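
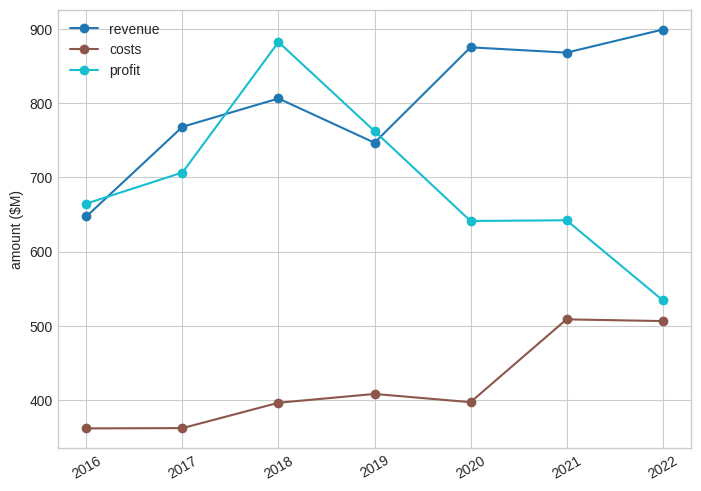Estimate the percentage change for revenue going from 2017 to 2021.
≈ +13.3%

2017 ≈ 750, 2021 ≈ 850; (850 − 750) / 750 ≈ +13.3%.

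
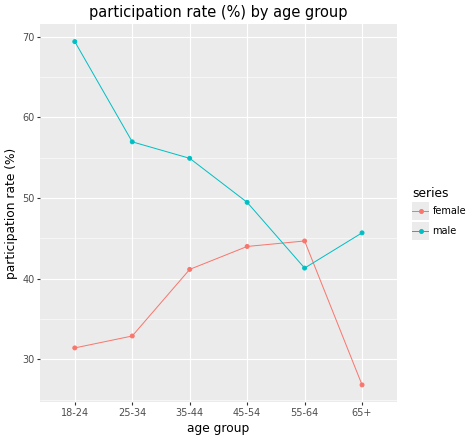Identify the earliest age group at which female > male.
55-64

45-54: female ≈ 45 vs male ≈ 50 (not yet); 55-64: female ≈ 45 vs male ≈ 40 (first crossover).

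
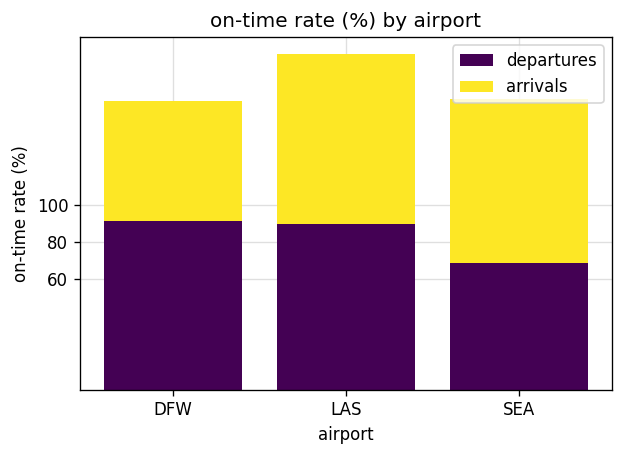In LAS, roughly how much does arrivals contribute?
≈ 100

arrivals top ≈ 180, bottom ≈ 80; segment ≈ 100.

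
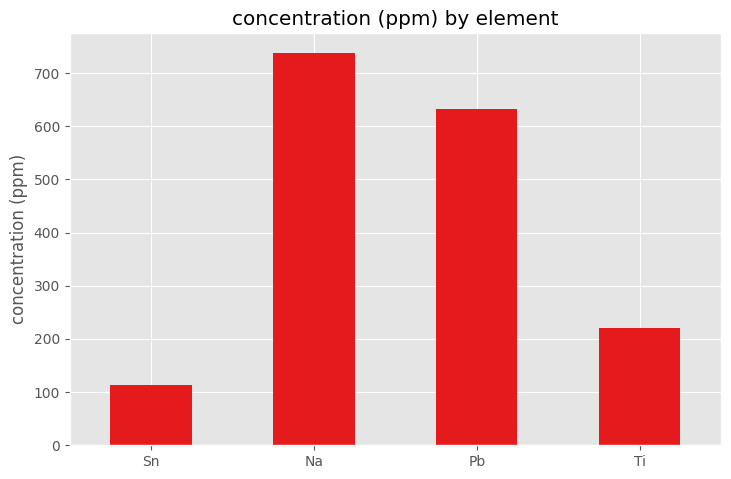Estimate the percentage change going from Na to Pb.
Na ≈ 700, Pb ≈ 600; (600 − 700) / 700 ≈ -14.3%.

≈ -14.3%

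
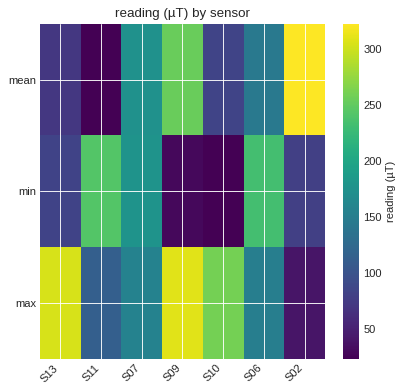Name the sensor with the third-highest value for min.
S07

Top 4 for min: S11 ≈ 250, S06 ≈ 225, S07 ≈ 175, S13 ≈ 75.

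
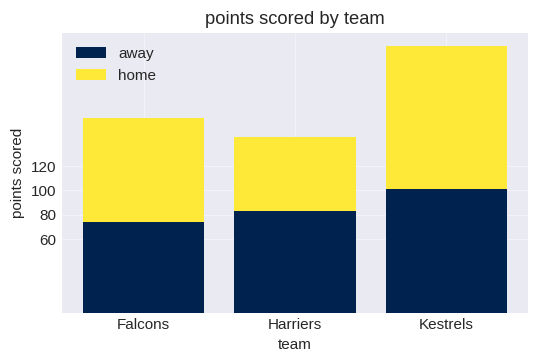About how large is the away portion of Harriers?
≈ 80

away top ≈ 80, bottom ≈ 0; segment ≈ 80.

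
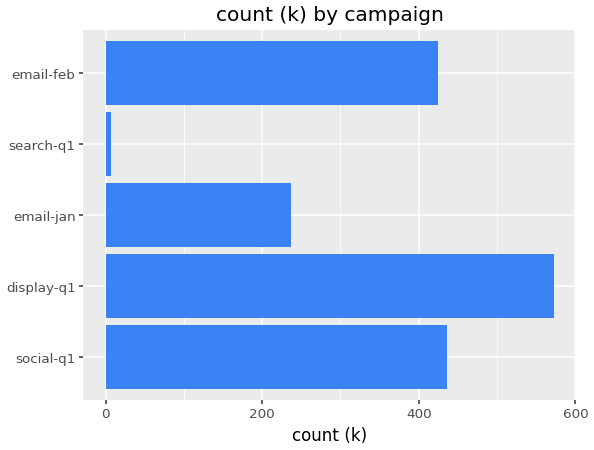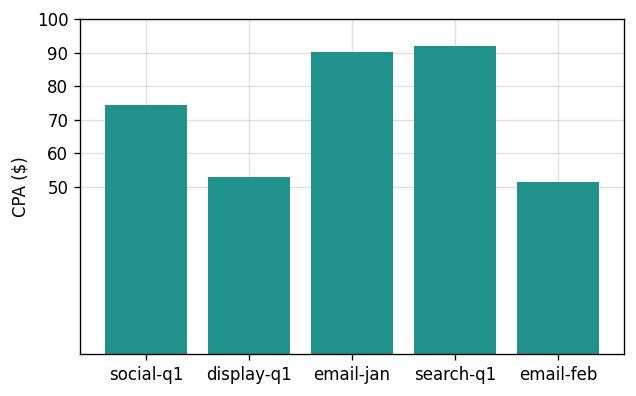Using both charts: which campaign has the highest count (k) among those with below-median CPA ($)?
Chart 2 median CPA ($) ≈ 70; below-median campaigns: display-q1, email-feb. Among those, display-q1 has the highest count (k) (≈ 600).

display-q1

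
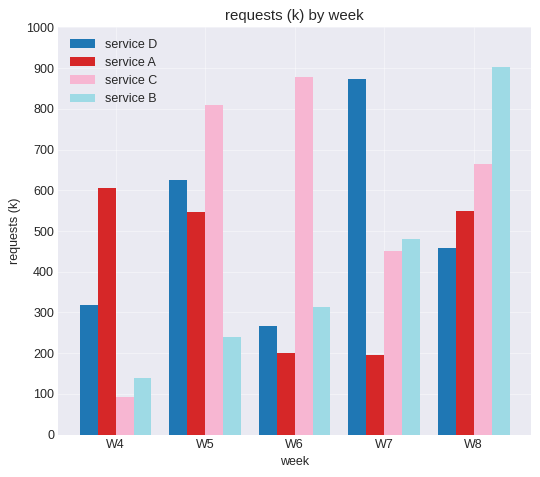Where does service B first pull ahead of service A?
W5: service B ≈ 200 vs service A ≈ 500 (not yet); W6: service B ≈ 300 vs service A ≈ 200 (first crossover).

W6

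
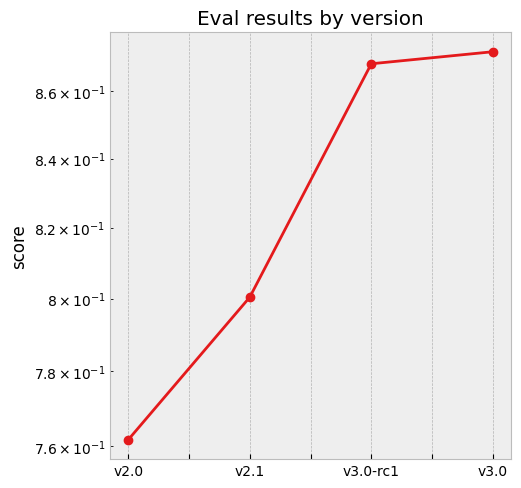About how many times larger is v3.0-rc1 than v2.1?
v3.0-rc1 ≈ 0.87, v2.1 ≈ 0.80; 0.87/0.80 ≈ 1.09.

≈ 1.09×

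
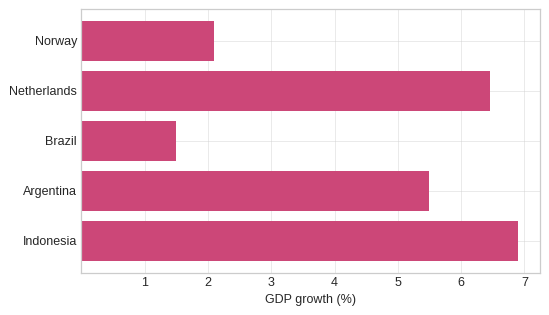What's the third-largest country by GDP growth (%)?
Top 4: Indonesia ≈ 7, Netherlands ≈ 6, Argentina ≈ 5, Norway ≈ 2.

Argentina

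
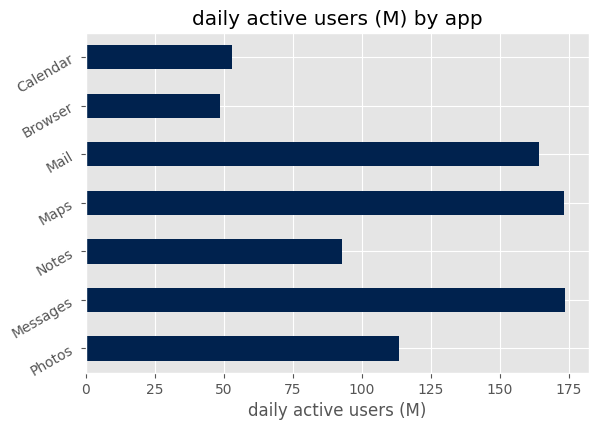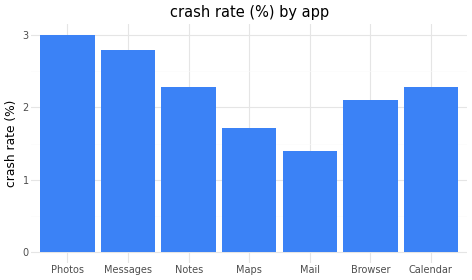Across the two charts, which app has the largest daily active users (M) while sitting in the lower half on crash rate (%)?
Maps

Chart 2 median crash rate (%) ≈ 2.5; below-median apps: Maps, Mail, Browser. Among those, Maps has the highest daily active users (M) (≈ 180).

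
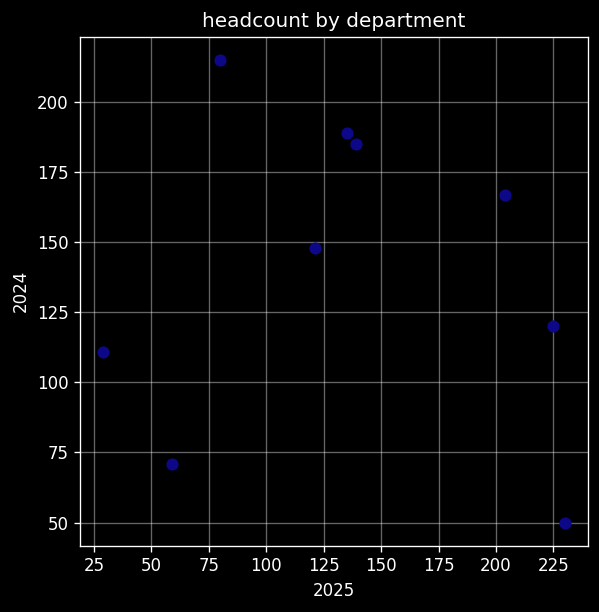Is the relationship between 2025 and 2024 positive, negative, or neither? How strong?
no clear correlation

Points are roughly uncorrelated; weak (|r| ≈ 0.1).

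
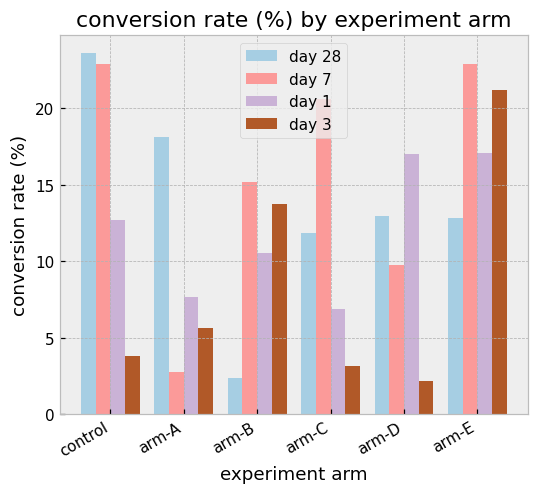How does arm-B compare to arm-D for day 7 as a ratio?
≈ 1.6×

arm-B ≈ 16, arm-D ≈ 10; 16/10 ≈ 1.6.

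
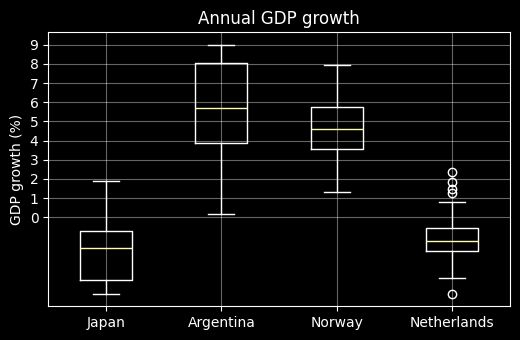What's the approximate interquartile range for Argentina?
Q3 ≈ 8, Q1 ≈ 4; IQR ≈ 4.

≈ 4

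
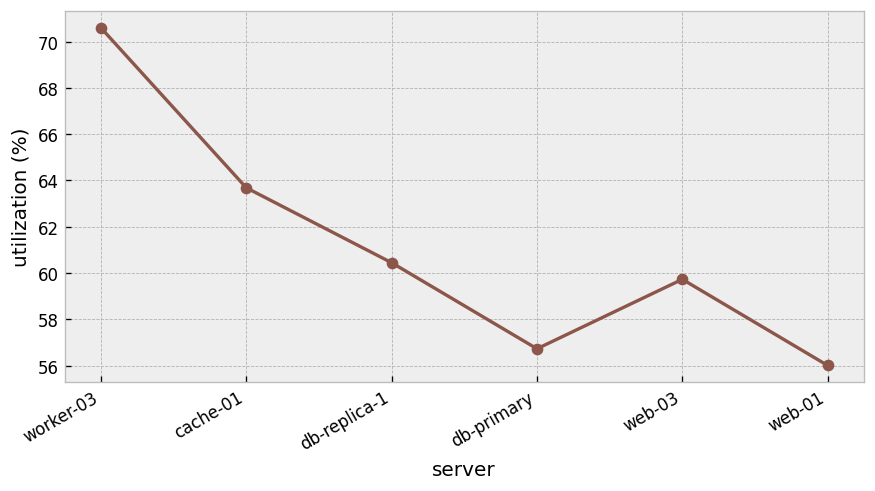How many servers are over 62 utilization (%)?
Above 62: worker-03, cache-01.

2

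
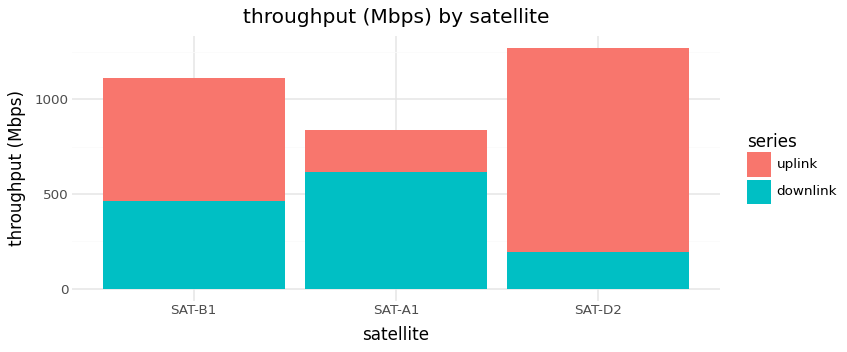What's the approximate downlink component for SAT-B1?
downlink top ≈ 400, bottom ≈ 0; segment ≈ 400.

≈ 400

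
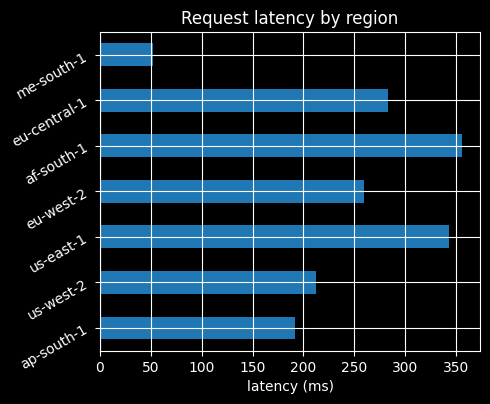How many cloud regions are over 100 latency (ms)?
Above 100: ap-south-1, us-west-2, us-east-1, eu-west-2, af-south-1, eu-central-1.

6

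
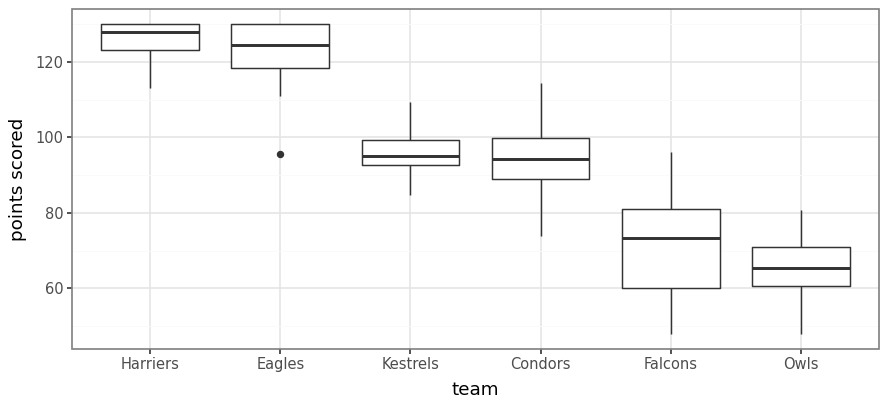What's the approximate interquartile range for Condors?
Q3 ≈ 100, Q1 ≈ 90; IQR ≈ 10.

≈ 10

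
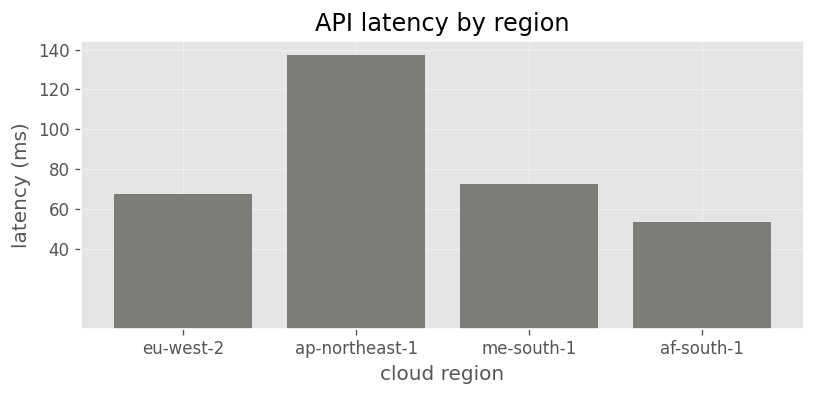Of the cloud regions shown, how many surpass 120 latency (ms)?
Above 120: ap-northeast-1.

1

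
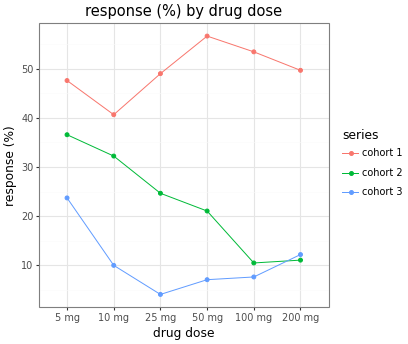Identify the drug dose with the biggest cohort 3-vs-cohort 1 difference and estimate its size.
50 mg: cohort 3 ≈ 5, cohort 1 ≈ 55 → gap ≈ 50. Next-largest (100 mg) is only ≈ 45.

50 mg, ≈ 50 %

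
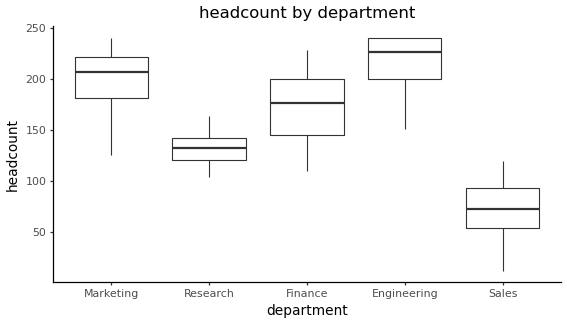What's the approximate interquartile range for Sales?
≈ 40

Q3 ≈ 100, Q1 ≈ 60; IQR ≈ 40.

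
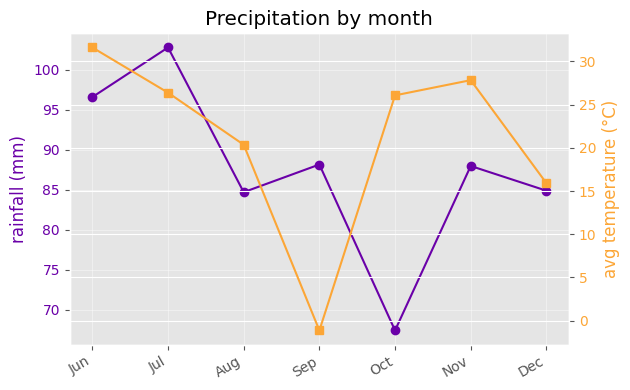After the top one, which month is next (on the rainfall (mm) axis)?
Top 3 (on the rainfall (mm) axis): Jul ≈ 105, Jun ≈ 95, Sep ≈ 90.

Jun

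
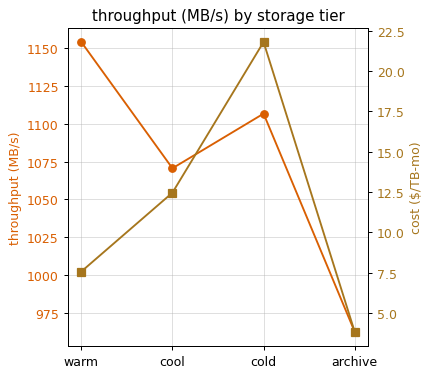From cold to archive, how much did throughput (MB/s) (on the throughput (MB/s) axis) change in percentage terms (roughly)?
cold ≈ 1100, archive ≈ 960; (960 − 1100) / 1100 ≈ -12.7%.

≈ -12.7%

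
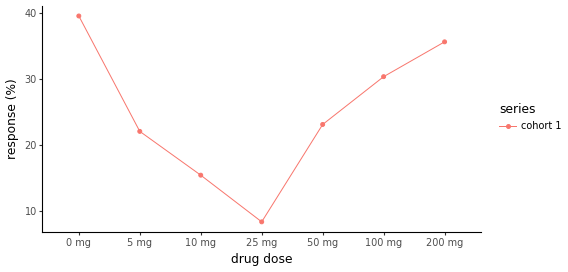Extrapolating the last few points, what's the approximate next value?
≈ 40

Last three: 25, 30, 35 → slope ≈ 5/step → next ≈ 40.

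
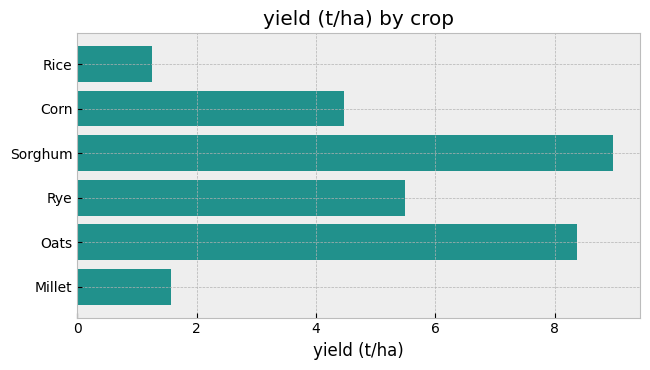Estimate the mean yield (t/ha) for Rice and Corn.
≈ 2

(1 + 4) / 2 ≈ 2.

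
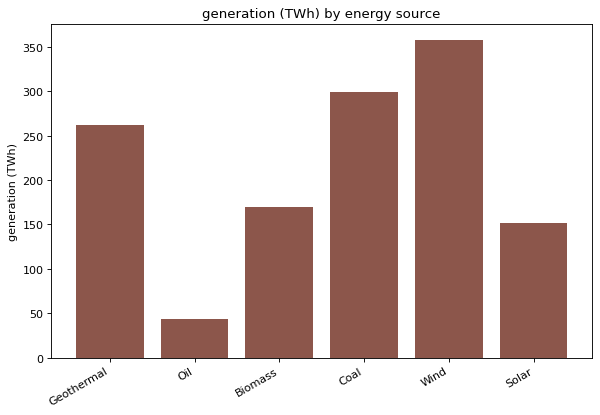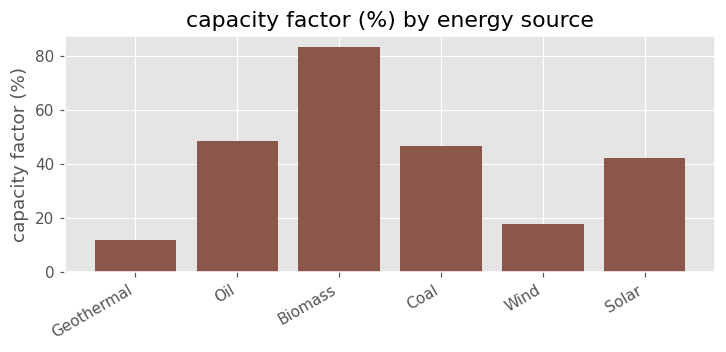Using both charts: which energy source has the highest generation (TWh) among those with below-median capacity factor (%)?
Chart 2 median capacity factor (%) ≈ 40; below-median energy sources: Geothermal, Wind, Solar. Among those, Wind has the highest generation (TWh) (≈ 350).

Wind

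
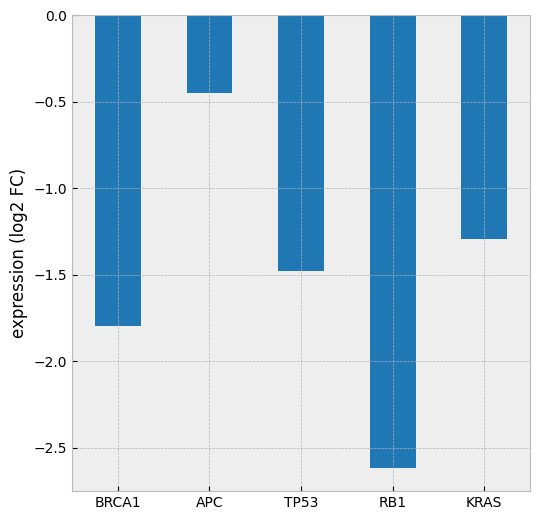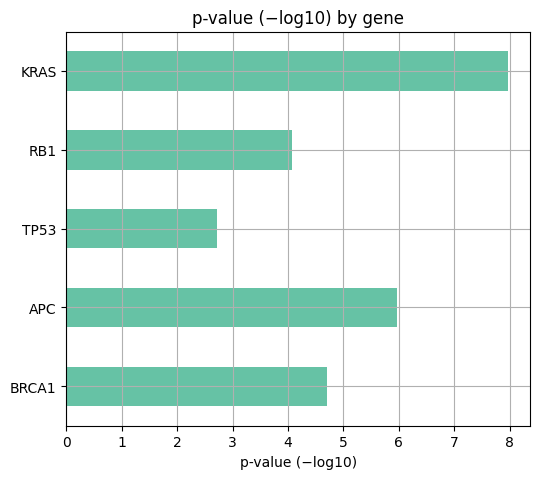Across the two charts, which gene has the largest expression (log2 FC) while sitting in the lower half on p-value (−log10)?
Chart 2 median p-value (−log10) ≈ 5; below-median genes: TP53, RB1. Among those, TP53 has the highest expression (log2 FC) (≈ -1).

TP53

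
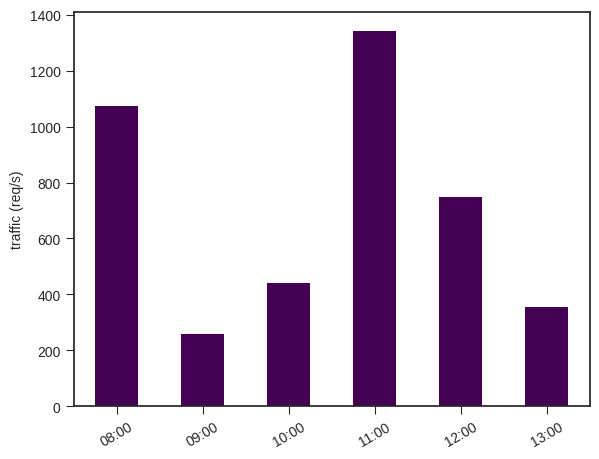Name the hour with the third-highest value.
Top 4: 11:00 ≈ 1400, 08:00 ≈ 1000, 12:00 ≈ 800, 10:00 ≈ 400.

12:00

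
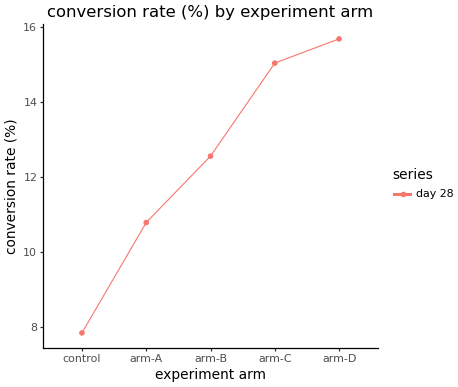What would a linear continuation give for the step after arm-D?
≈ 17.5

Last three: 13, 15, 16 → slope ≈ 1.5/step → next ≈ 17.5.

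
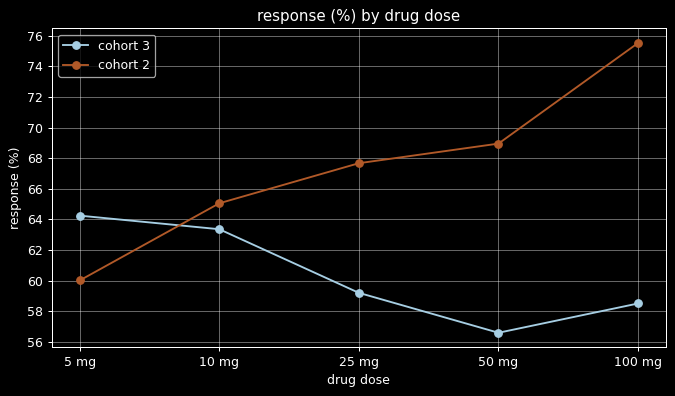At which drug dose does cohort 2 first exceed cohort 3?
5 mg: cohort 2 ≈ 60 vs cohort 3 ≈ 64 (not yet); 10 mg: cohort 2 ≈ 66 vs cohort 3 ≈ 64 (first crossover).

10 mg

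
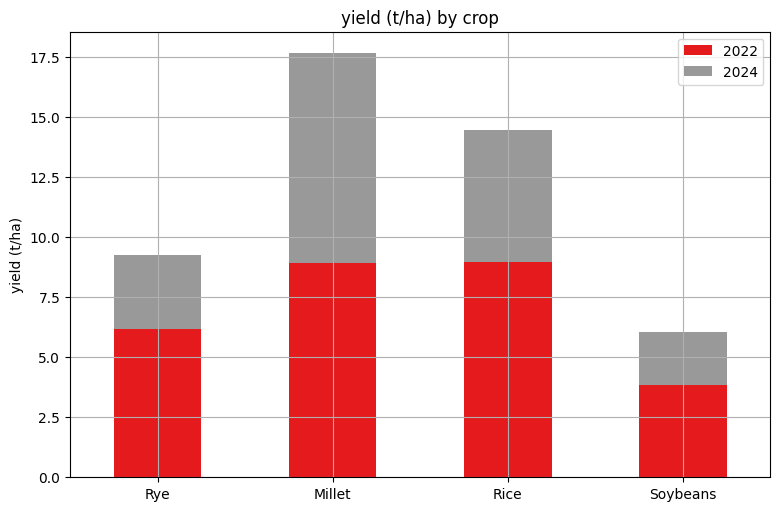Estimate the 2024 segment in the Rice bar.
≈ 6

2024 top ≈ 14, bottom ≈ 8; segment ≈ 6.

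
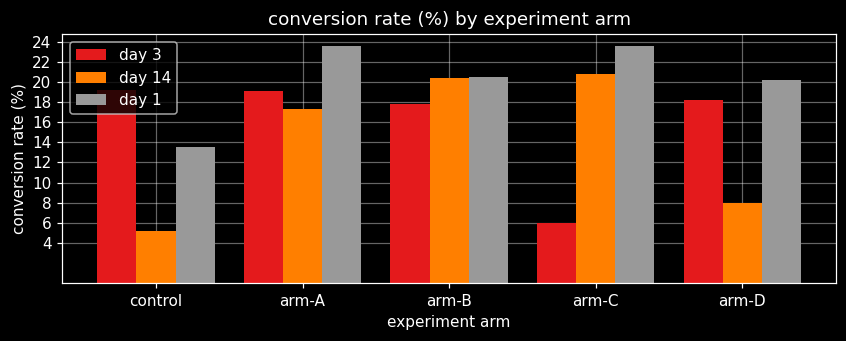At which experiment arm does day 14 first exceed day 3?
arm-B

arm-A: day 14 ≈ 18 vs day 3 ≈ 20 (not yet); arm-B: day 14 ≈ 20 vs day 3 ≈ 18 (first crossover).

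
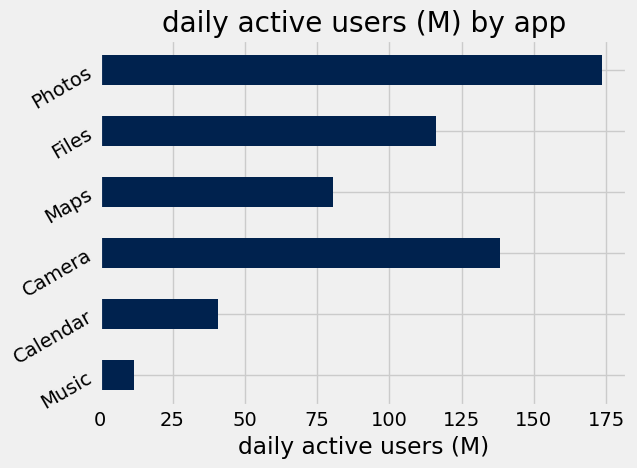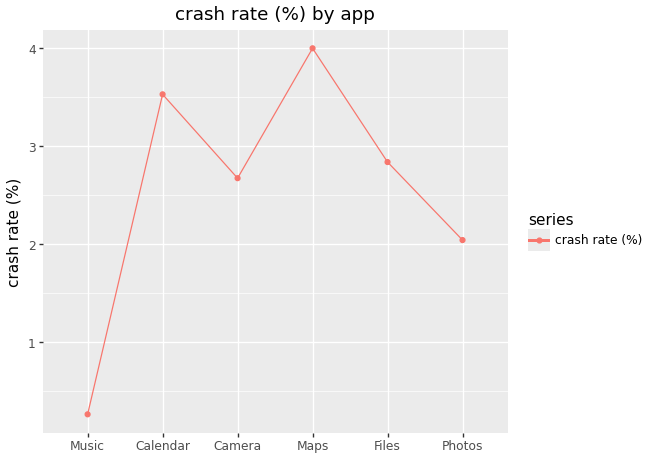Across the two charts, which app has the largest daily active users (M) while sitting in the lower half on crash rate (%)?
Photos

Chart 2 median crash rate (%) ≈ 3; below-median apps: Music, Camera, Photos. Among those, Photos has the highest daily active users (M) (≈ 180).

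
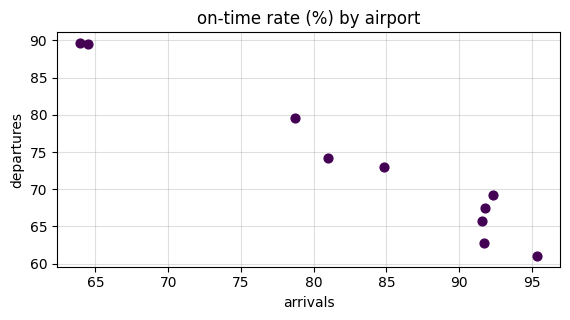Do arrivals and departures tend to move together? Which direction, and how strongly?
negative, strong

Points are negatively correlated; strong (|r| ≈ 1.0).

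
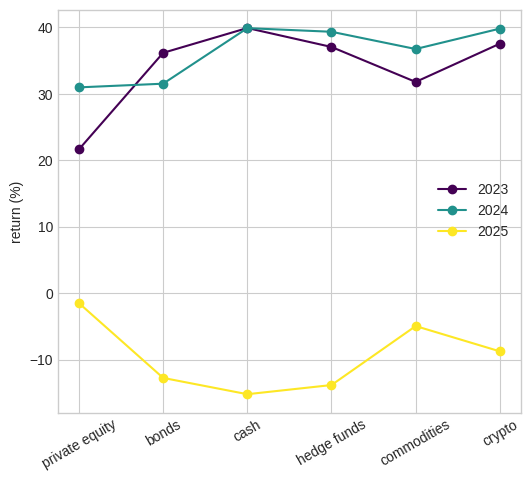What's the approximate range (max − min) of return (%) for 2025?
≈ 15

Max private equity ≈ 0, min cash ≈ -15; range ≈ 15.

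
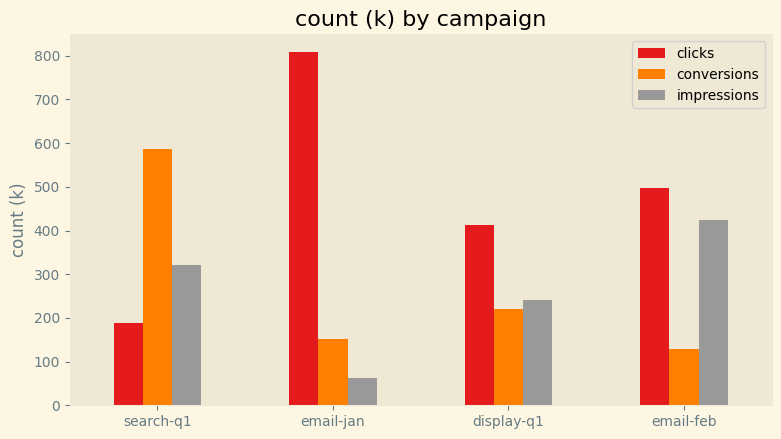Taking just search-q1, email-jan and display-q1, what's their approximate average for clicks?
≈ 467

(200 + 800 + 400) / 3 ≈ 467.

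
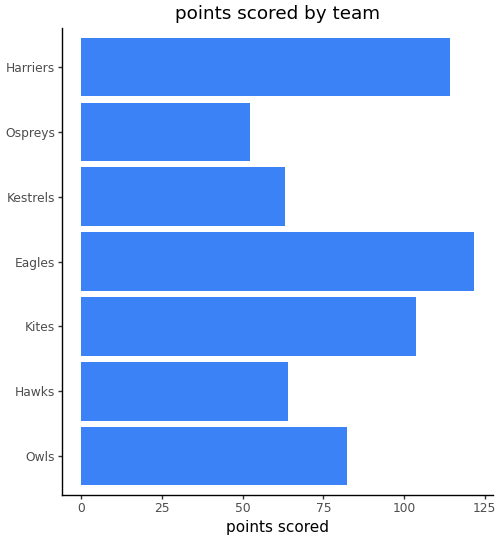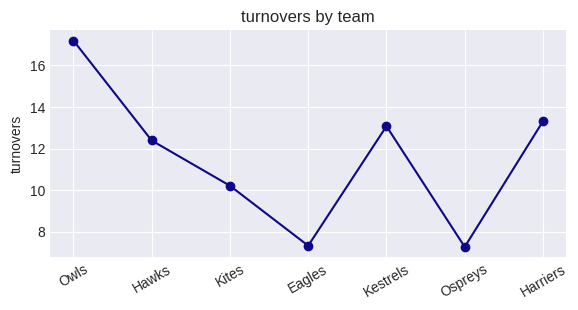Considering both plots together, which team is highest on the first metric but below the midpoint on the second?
Eagles

Chart 2 median turnovers ≈ 12; below-median teams: Kites, Eagles, Ospreys. Among those, Eagles has the highest points scored (≈ 120).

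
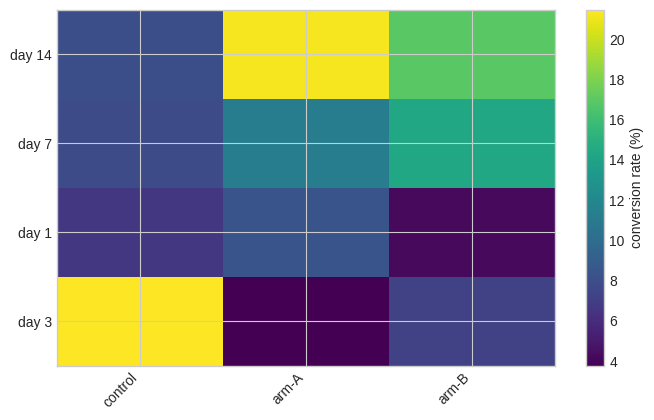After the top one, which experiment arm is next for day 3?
Top 3 for day 3: control ≈ 22, arm-B ≈ 8, arm-A ≈ 4.

arm-B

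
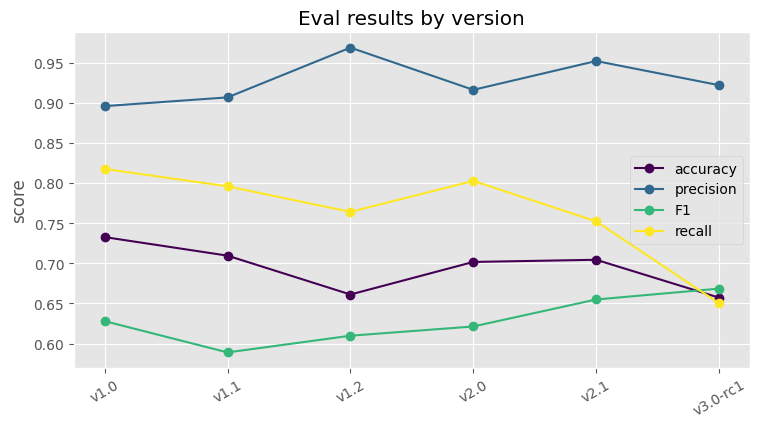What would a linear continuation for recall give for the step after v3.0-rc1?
≈ 0.575

Last three: 0.80, 0.75, 0.65 → slope ≈ -0.075/step → next ≈ 0.575.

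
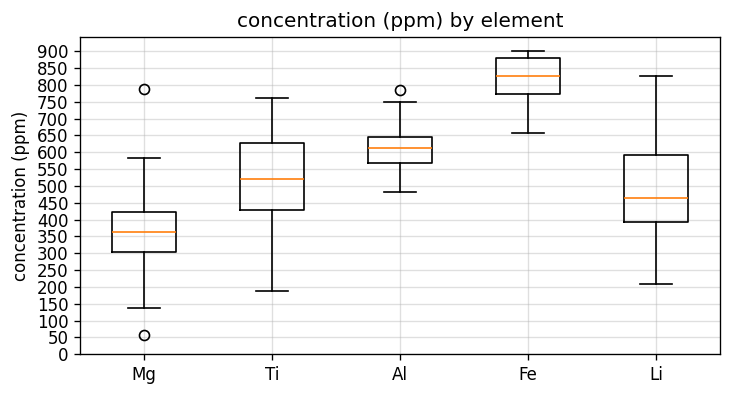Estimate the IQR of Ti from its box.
Q3 ≈ 650, Q1 ≈ 450; IQR ≈ 200.

≈ 200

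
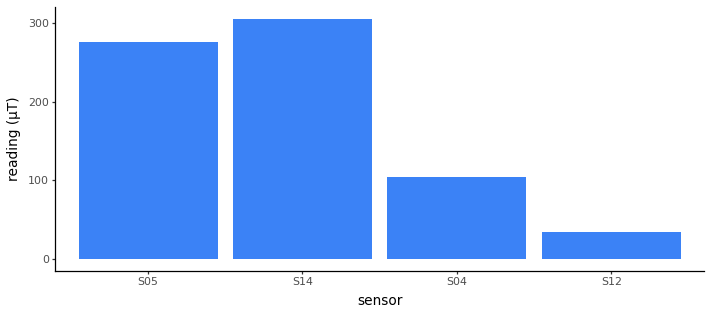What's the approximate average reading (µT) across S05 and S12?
≈ 175

(300 + 50) / 2 ≈ 175.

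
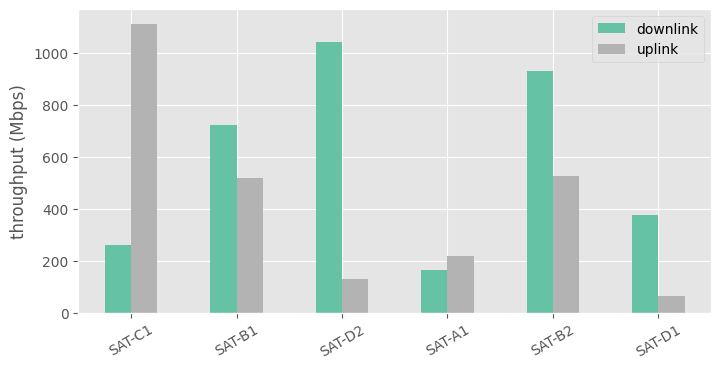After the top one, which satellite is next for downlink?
Top 3 for downlink: SAT-D2 ≈ 1000, SAT-B2 ≈ 900, SAT-B1 ≈ 700.

SAT-B2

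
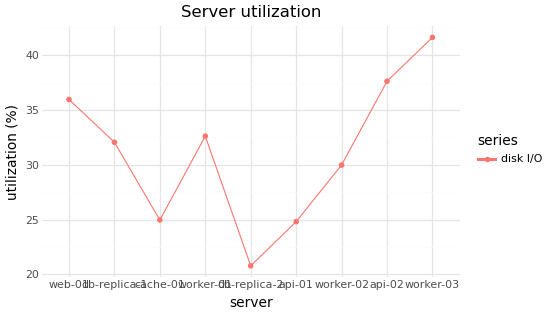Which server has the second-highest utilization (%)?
Top 3: worker-03 ≈ 42, api-02 ≈ 38, web-01 ≈ 36.

api-02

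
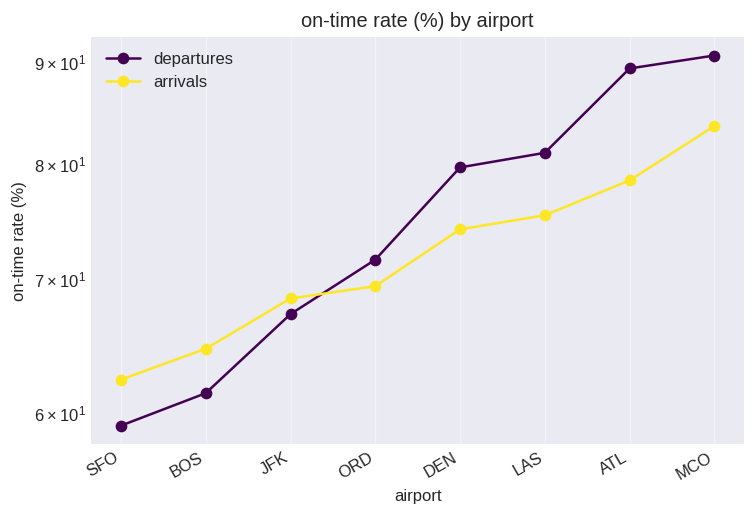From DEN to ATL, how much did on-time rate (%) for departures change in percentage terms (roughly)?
≈ +12.5%

DEN ≈ 80, ATL ≈ 90; (90 − 80) / 80 ≈ +12.5%.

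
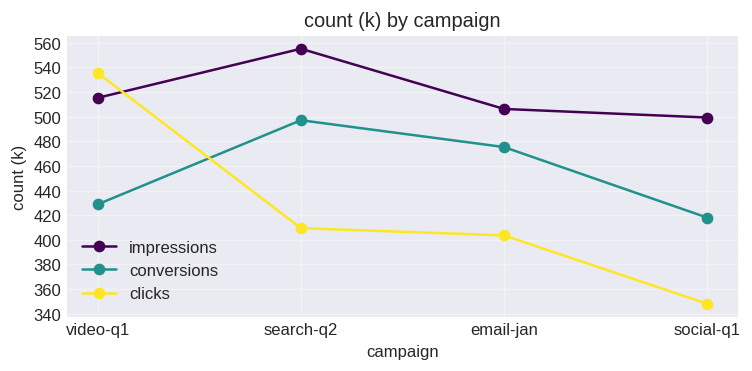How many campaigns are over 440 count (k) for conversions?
2

Above 440: search-q2, email-jan.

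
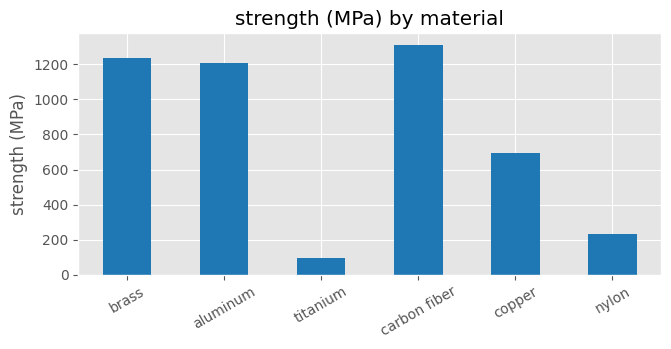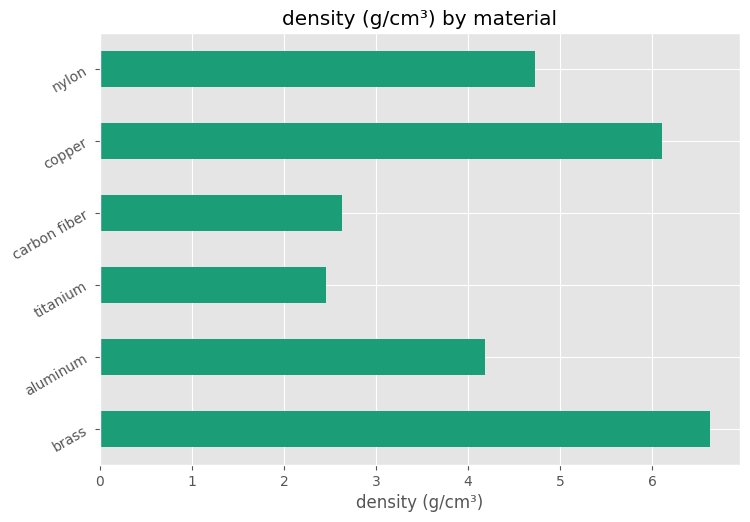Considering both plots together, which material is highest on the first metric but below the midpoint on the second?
carbon fiber

Chart 2 median density (g/cm³) ≈ 4; below-median materials: aluminum, titanium, carbon fiber. Among those, carbon fiber has the highest strength (MPa) (≈ 1400).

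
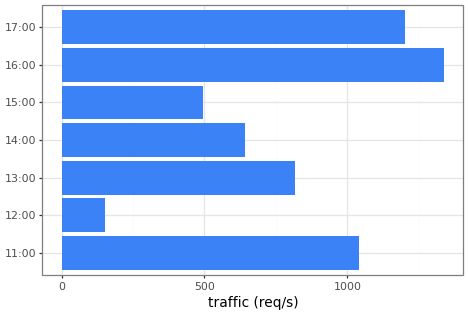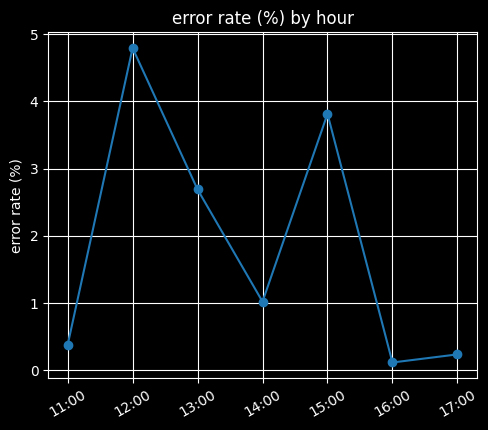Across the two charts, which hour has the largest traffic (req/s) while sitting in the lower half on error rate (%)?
Chart 2 median error rate (%) ≈ 1; below-median hours: 11:00, 16:00, 17:00. Among those, 16:00 has the highest traffic (req/s) (≈ 1400).

16:00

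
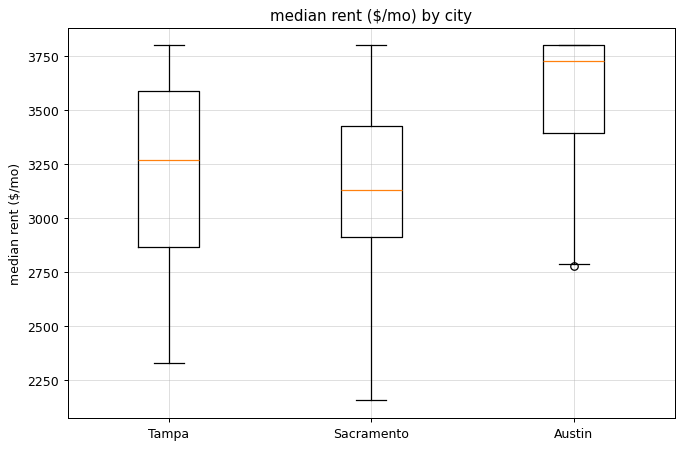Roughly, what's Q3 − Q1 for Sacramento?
Q3 ≈ 3450, Q1 ≈ 2900; IQR ≈ 550.

≈ 550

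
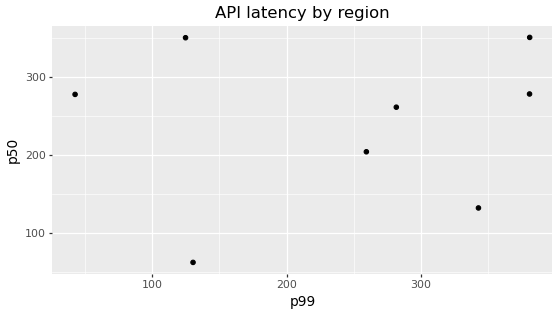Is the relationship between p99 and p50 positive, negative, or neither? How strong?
no clear correlation

Points are roughly uncorrelated; weak (|r| ≈ 0.1).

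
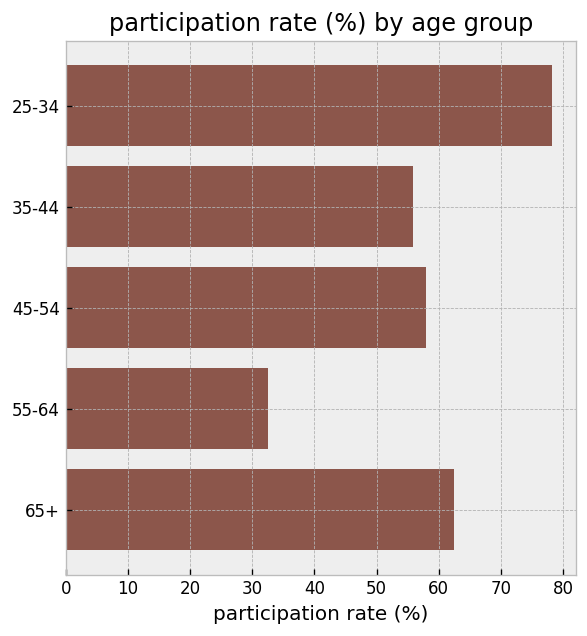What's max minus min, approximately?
Max 25-34 ≈ 80, min 55-64 ≈ 30; range ≈ 50.

≈ 50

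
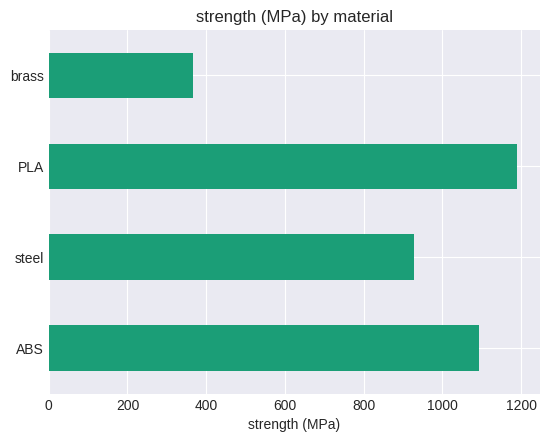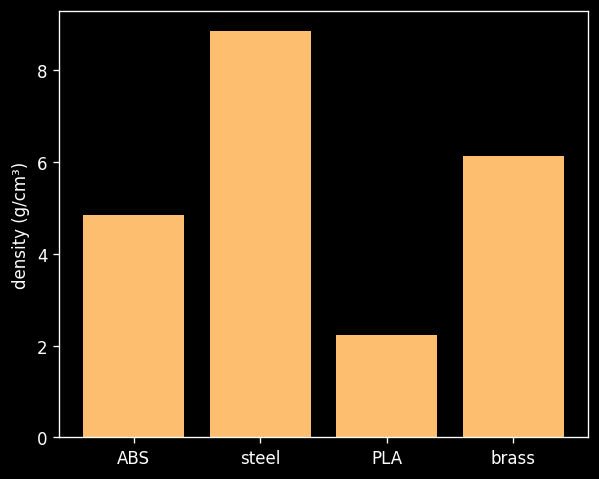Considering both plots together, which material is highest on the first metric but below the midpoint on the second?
PLA

Chart 2 median density (g/cm³) ≈ 5; below-median materials: ABS, PLA. Among those, PLA has the highest strength (MPa) (≈ 1200).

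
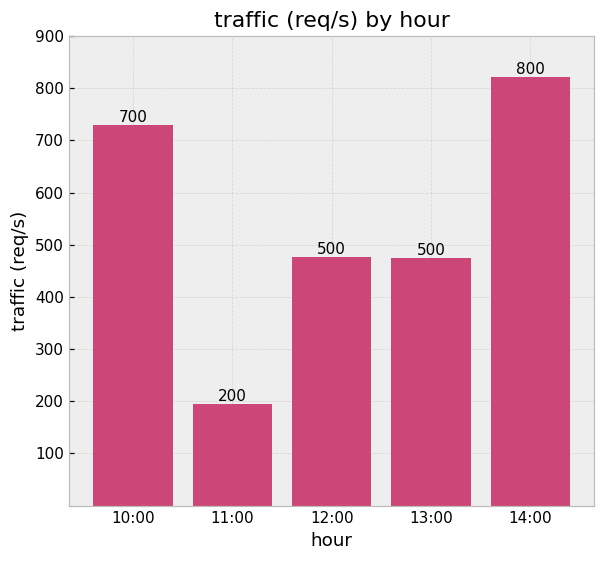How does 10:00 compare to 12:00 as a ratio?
≈ 1.4×

10:00 ≈ 700, 12:00 ≈ 500; 700/500 ≈ 1.4.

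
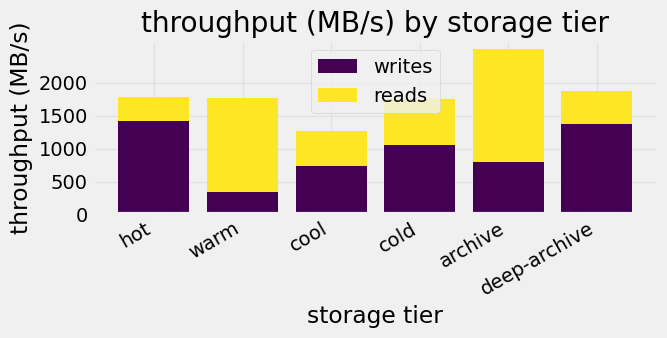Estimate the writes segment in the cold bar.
≈ 1000

writes top ≈ 1000, bottom ≈ 0; segment ≈ 1000.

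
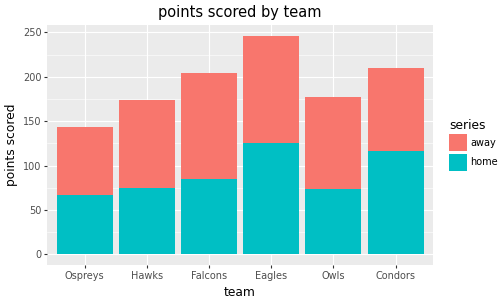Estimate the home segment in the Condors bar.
home top ≈ 125, bottom ≈ 0; segment ≈ 125.

≈ 125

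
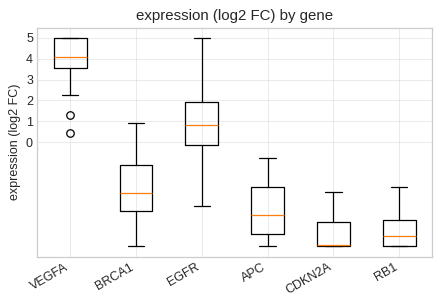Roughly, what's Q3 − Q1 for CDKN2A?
≈ 1

Q3 ≈ -4, Q1 ≈ -5; IQR ≈ 1.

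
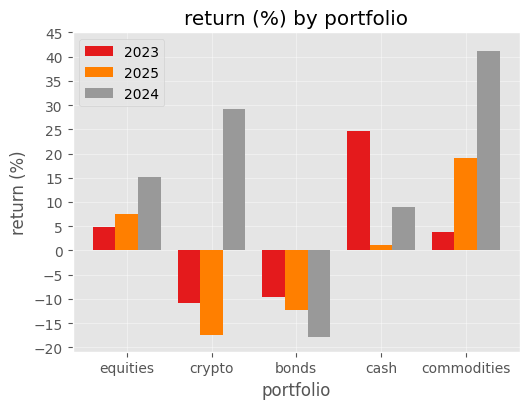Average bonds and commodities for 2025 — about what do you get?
≈ 5

(-10 + 20) / 2 ≈ 5.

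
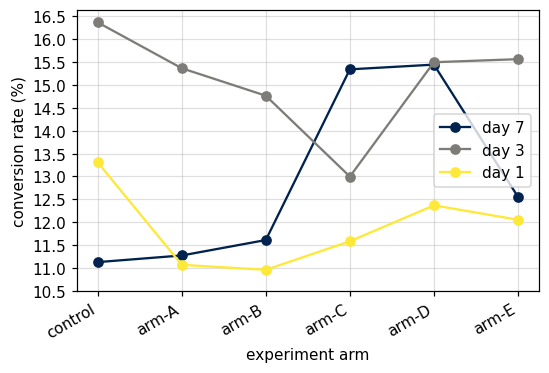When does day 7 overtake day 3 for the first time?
arm-C

arm-B: day 7 ≈ 11.5 vs day 3 ≈ 15.0 (not yet); arm-C: day 7 ≈ 15.5 vs day 3 ≈ 13.0 (first crossover).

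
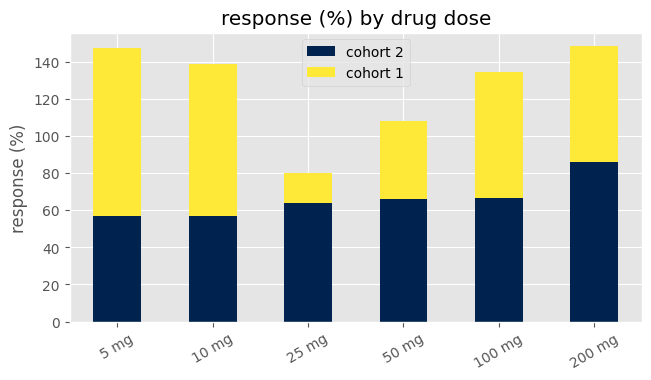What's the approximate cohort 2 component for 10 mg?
≈ 60

cohort 2 top ≈ 60, bottom ≈ 0; segment ≈ 60.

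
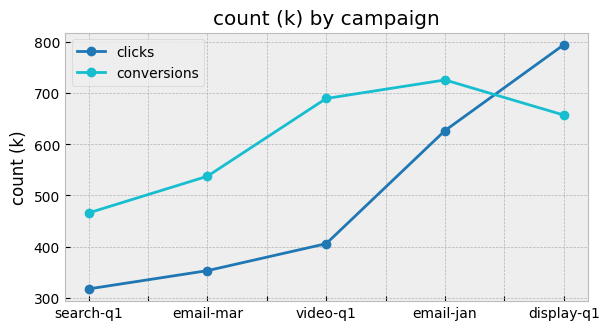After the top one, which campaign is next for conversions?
Top 3 for conversions: email-jan ≈ 750, video-q1 ≈ 700, display-q1 ≈ 650.

video-q1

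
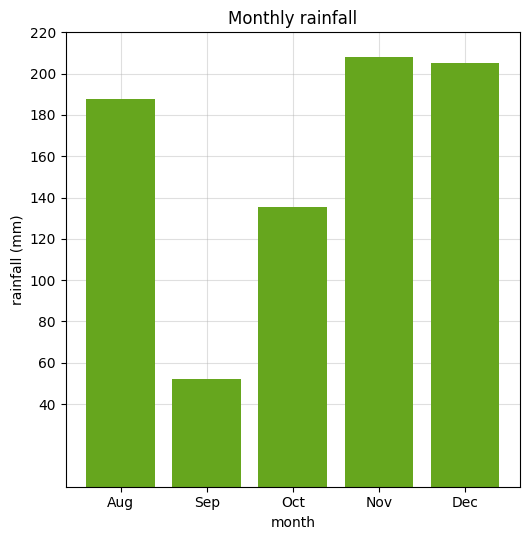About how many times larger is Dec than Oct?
≈ 1.43×

Dec ≈ 200, Oct ≈ 140; 200/140 ≈ 1.43.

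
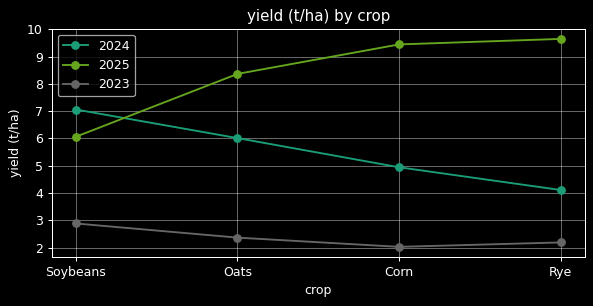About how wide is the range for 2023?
≈ 1

Max Soybeans ≈ 3, min Corn ≈ 2; range ≈ 1.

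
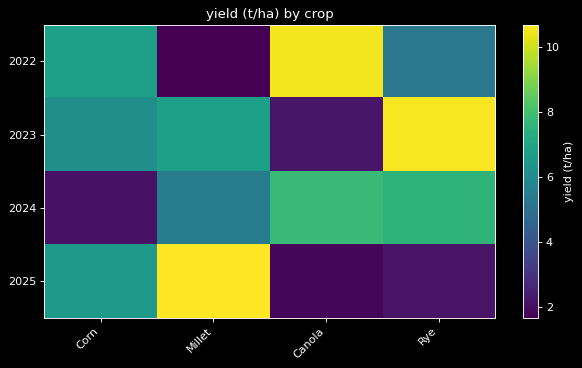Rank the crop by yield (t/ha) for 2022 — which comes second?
Top 3 for 2022: Canola ≈ 11, Corn ≈ 7, Rye ≈ 5.

Corn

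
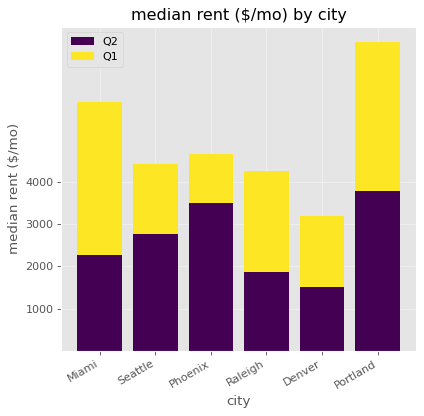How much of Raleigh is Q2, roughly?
Q2 top ≈ 2000, bottom ≈ 0; segment ≈ 2000.

≈ 2000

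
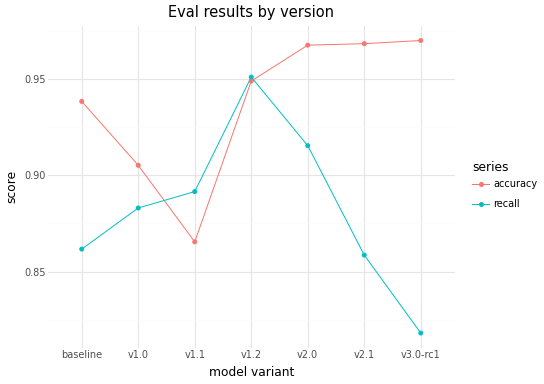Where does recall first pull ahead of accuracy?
v1.1

v1.0: recall ≈ 0.88 vs accuracy ≈ 0.90 (not yet); v1.1: recall ≈ 0.90 vs accuracy ≈ 0.86 (first crossover).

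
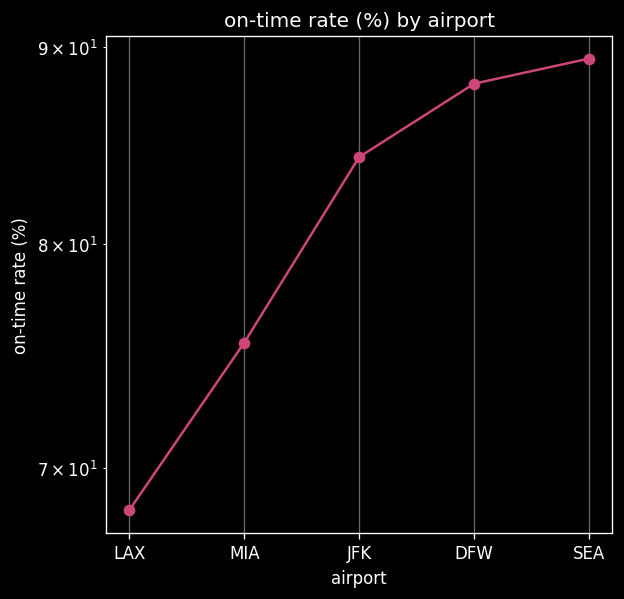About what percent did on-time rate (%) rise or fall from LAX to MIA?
LAX ≈ 68, MIA ≈ 76; (76 − 68) / 68 ≈ +11.8%.

≈ +11.8%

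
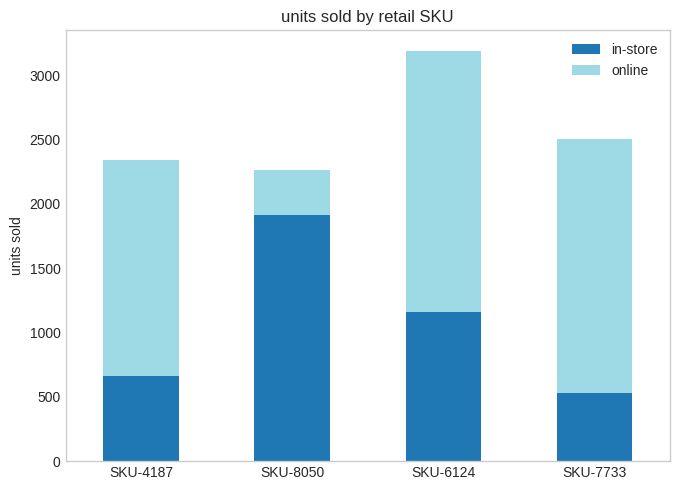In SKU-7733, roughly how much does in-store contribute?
in-store top ≈ 500, bottom ≈ 0; segment ≈ 500.

≈ 500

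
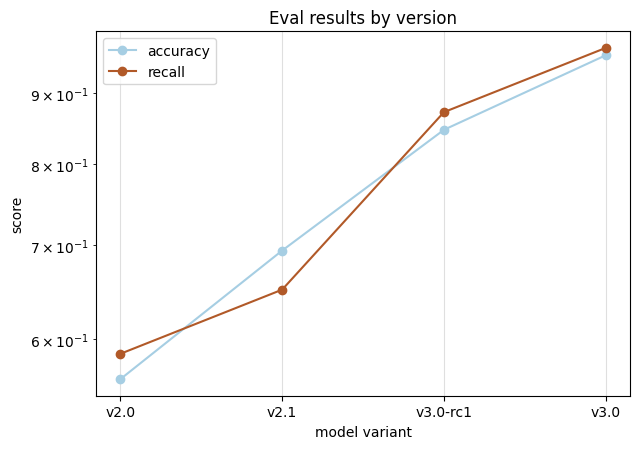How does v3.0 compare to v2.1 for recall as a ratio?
v3.0 ≈ 0.95, v2.1 ≈ 0.65; 0.95/0.65 ≈ 1.46.

≈ 1.46×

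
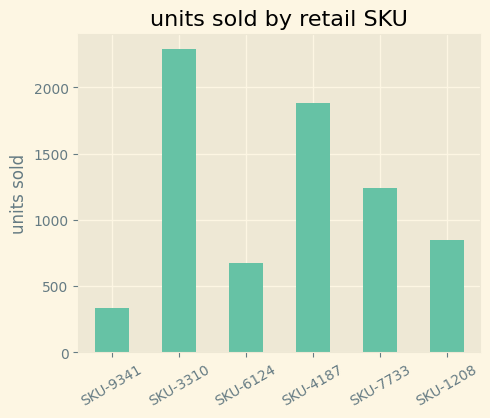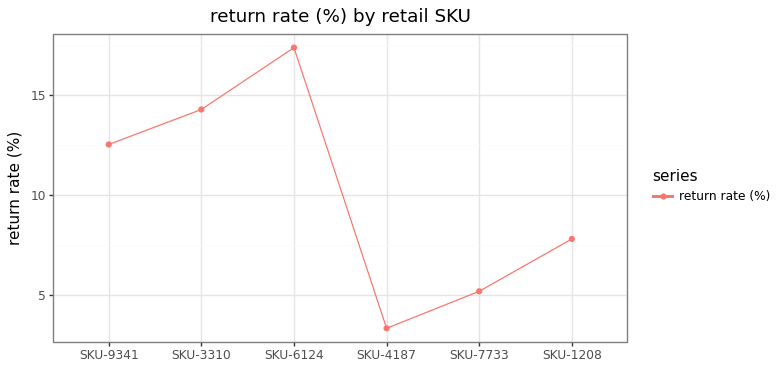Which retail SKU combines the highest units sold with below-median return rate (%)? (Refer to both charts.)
SKU-4187

Chart 2 median return rate (%) ≈ 10; below-median retail SKUs: SKU-4187, SKU-7733, SKU-1208. Among those, SKU-4187 has the highest units sold (≈ 2000).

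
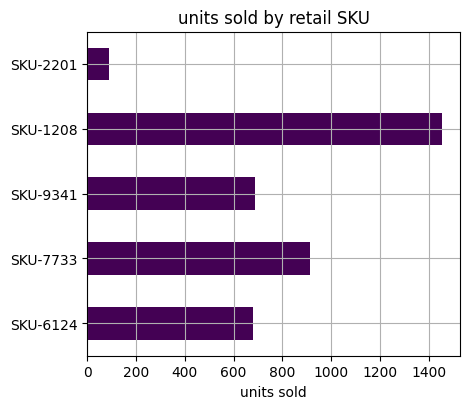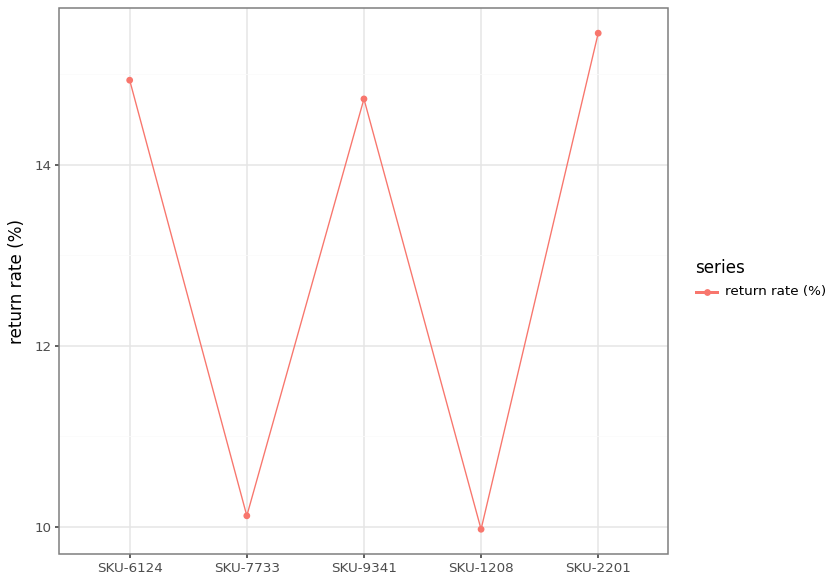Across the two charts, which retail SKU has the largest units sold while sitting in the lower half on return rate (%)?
SKU-1208

Chart 2 median return rate (%) ≈ 14; below-median retail SKUs: SKU-7733, SKU-1208. Among those, SKU-1208 has the highest units sold (≈ 1400).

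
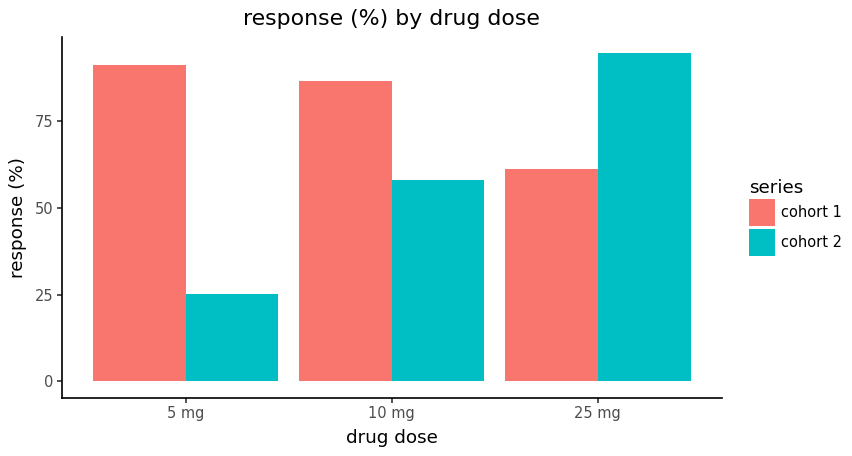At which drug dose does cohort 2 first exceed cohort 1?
25 mg

10 mg: cohort 2 ≈ 60 vs cohort 1 ≈ 90 (not yet); 25 mg: cohort 2 ≈ 90 vs cohort 1 ≈ 60 (first crossover).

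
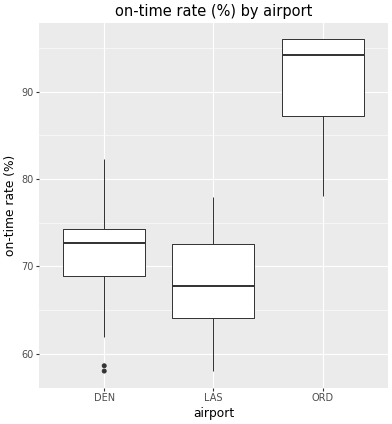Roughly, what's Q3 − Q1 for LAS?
≈ 10

Q3 ≈ 75, Q1 ≈ 65; IQR ≈ 10.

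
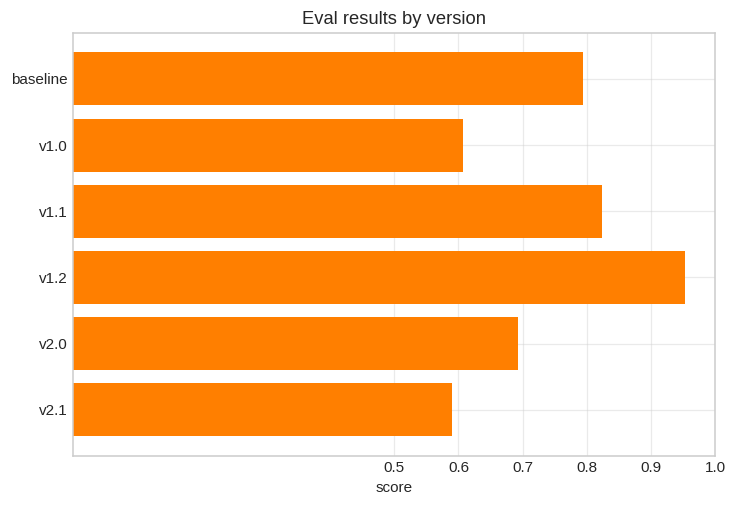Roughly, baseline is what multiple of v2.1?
≈ 1.33×

baseline ≈ 0.8, v2.1 ≈ 0.6; 0.8/0.6 ≈ 1.33.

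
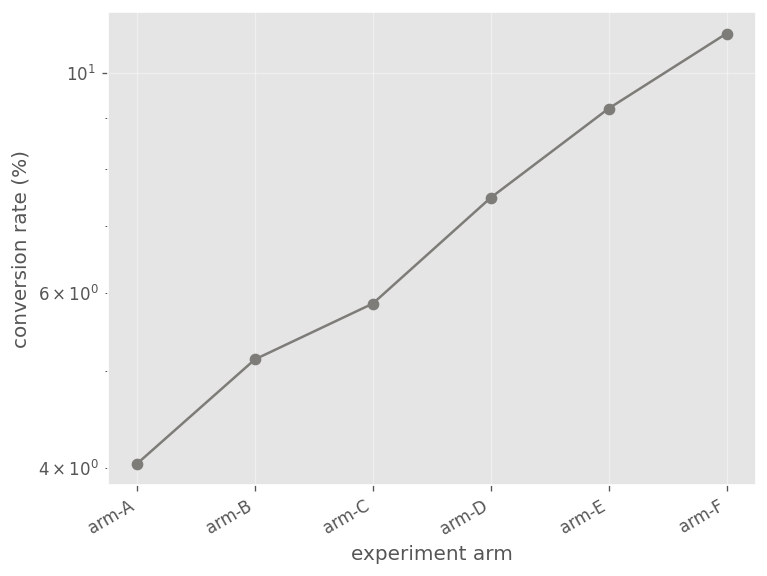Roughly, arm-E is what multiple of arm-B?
≈ 1.8×

arm-E ≈ 9, arm-B ≈ 5; 9/5 ≈ 1.8.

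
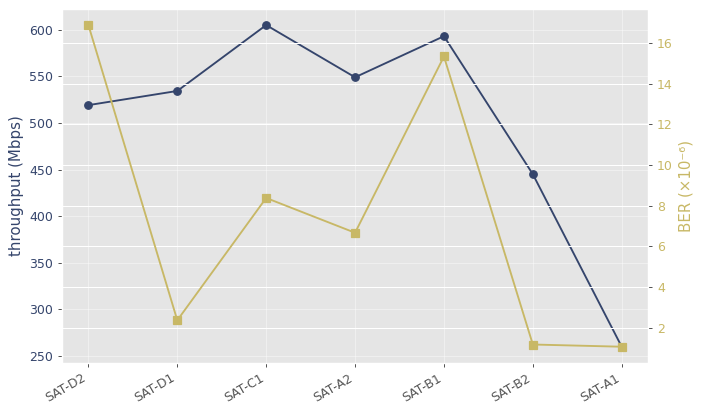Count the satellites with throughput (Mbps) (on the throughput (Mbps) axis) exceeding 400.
Above 400: SAT-D2, SAT-D1, SAT-C1, SAT-A2, SAT-B1, SAT-B2.

6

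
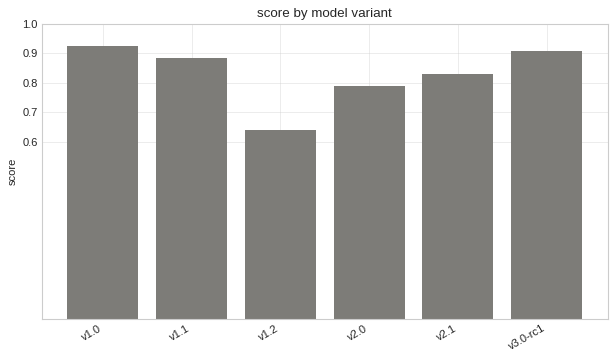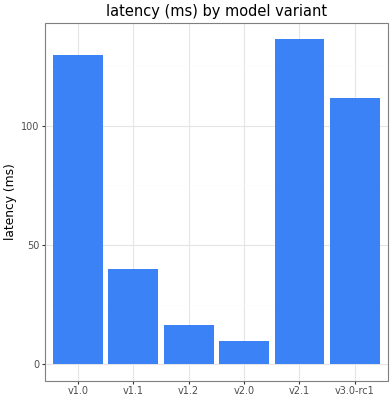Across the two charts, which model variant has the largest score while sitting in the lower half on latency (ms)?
Chart 2 median latency (ms) ≈ 80; below-median model variants: v1.1, v1.2, v2.0. Among those, v1.1 has the highest score (≈ 0.9).

v1.1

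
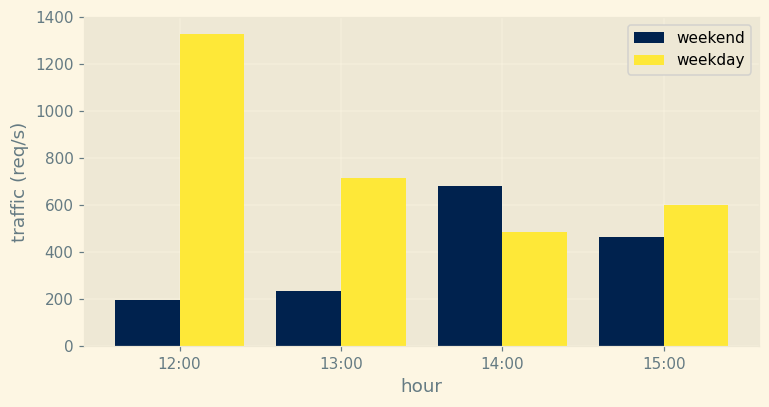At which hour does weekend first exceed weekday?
14:00

13:00: weekend ≈ 200 vs weekday ≈ 800 (not yet); 14:00: weekend ≈ 600 vs weekday ≈ 400 (first crossover).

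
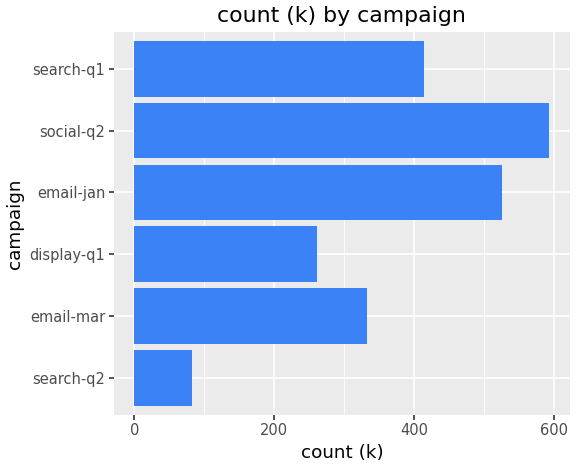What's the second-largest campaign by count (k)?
email-jan

Top 3: social-q2 ≈ 600, email-jan ≈ 550, search-q1 ≈ 400.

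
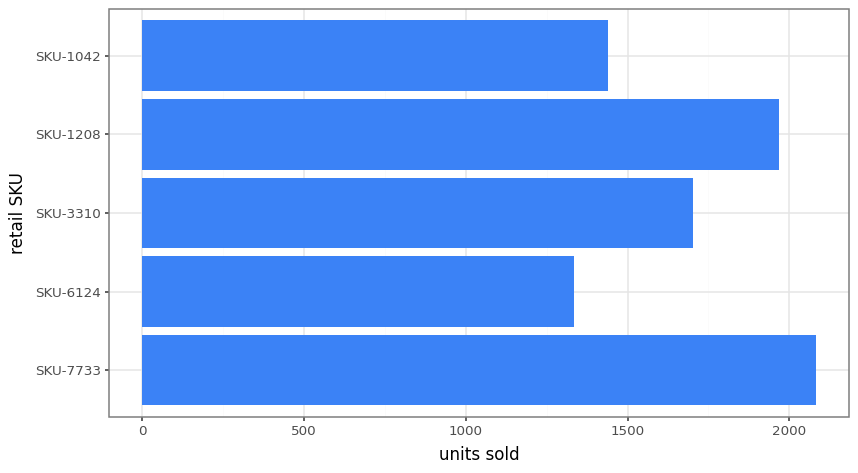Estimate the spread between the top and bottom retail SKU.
Max SKU-7733 ≈ 2000, min SKU-6124 ≈ 1400; range ≈ 600.

≈ 600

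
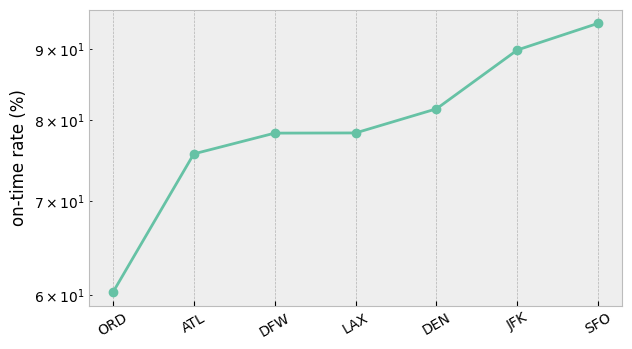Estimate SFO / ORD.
≈ 1.58×

SFO ≈ 95, ORD ≈ 60; 95/60 ≈ 1.58.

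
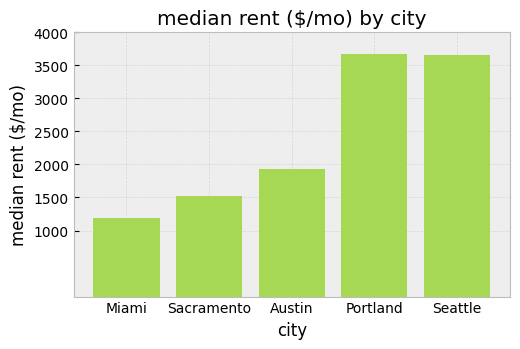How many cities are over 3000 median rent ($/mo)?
2

Above 3000: Portland, Seattle.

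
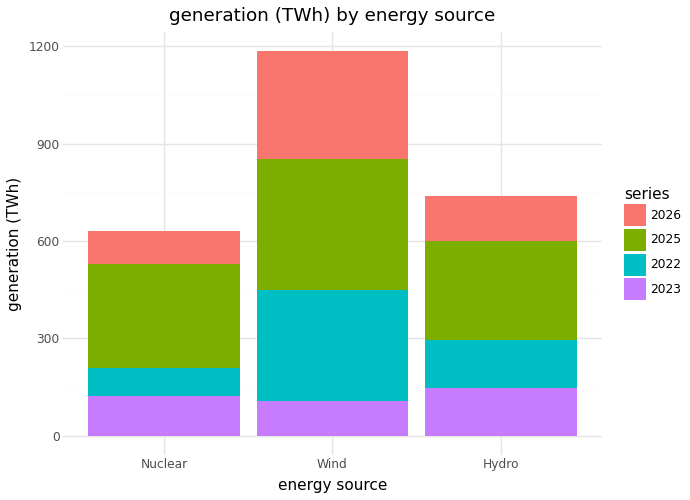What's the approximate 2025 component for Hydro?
2025 top ≈ 600, bottom ≈ 300; segment ≈ 300.

≈ 300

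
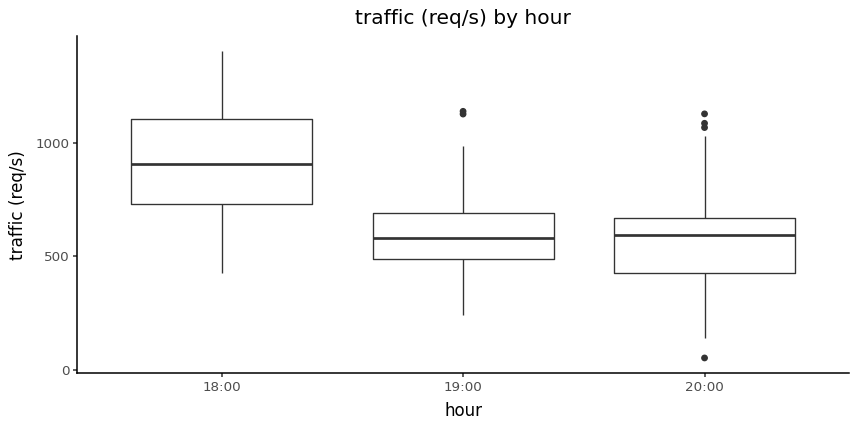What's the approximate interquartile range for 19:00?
Q3 ≈ 700, Q1 ≈ 500; IQR ≈ 200.

≈ 200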